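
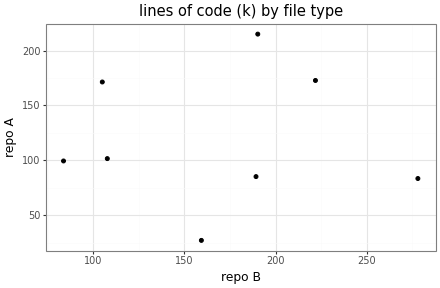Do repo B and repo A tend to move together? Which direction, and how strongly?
no clear correlation

Points are roughly uncorrelated; weak (|r| ≈ 0.0).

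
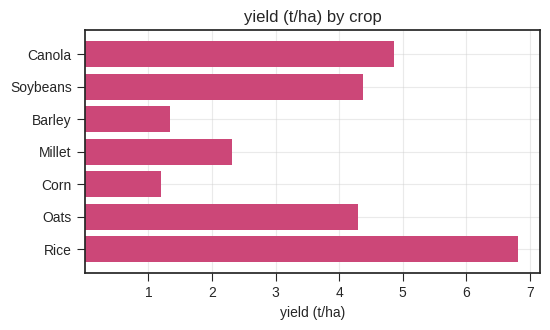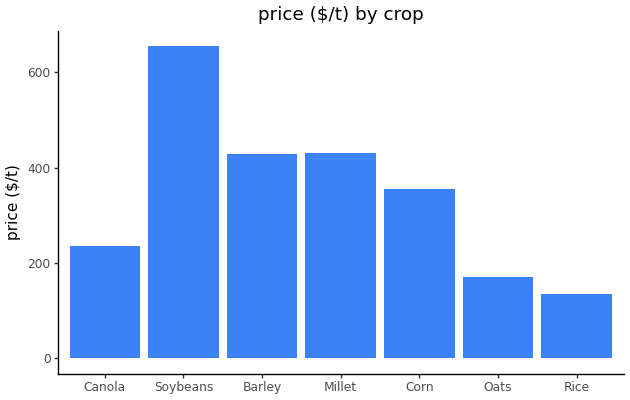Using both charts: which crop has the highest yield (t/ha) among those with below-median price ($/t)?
Rice

Chart 2 median price ($/t) ≈ 400; below-median crops: Canola, Oats, Rice. Among those, Rice has the highest yield (t/ha) (≈ 7).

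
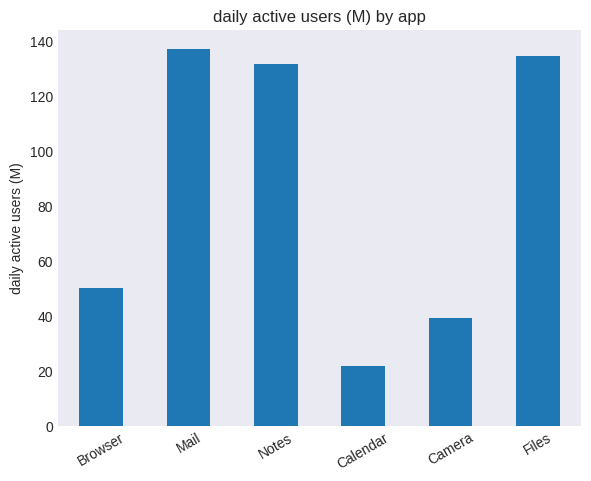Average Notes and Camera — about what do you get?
≈ 90

(140 + 40) / 2 ≈ 90.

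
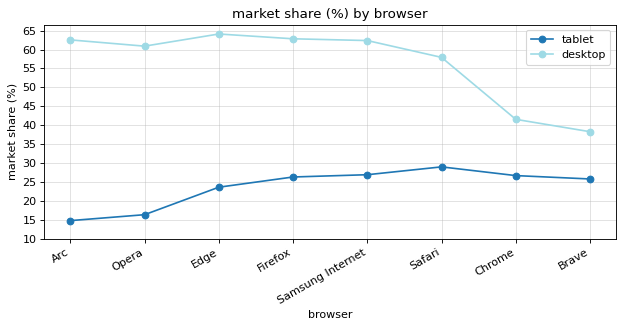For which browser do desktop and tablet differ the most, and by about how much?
Arc, ≈ 50 %

Arc: desktop ≈ 65, tablet ≈ 15 → gap ≈ 50. Next-largest (Opera) is only ≈ 45.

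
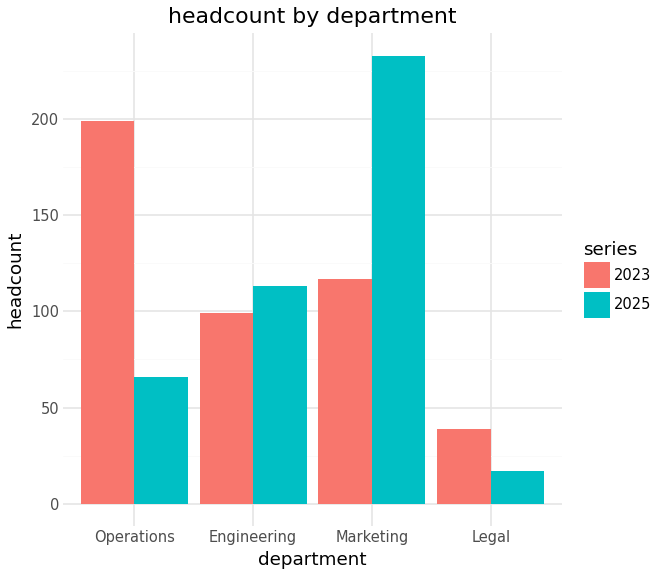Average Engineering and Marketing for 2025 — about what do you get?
≈ 180

(120 + 240) / 2 ≈ 180.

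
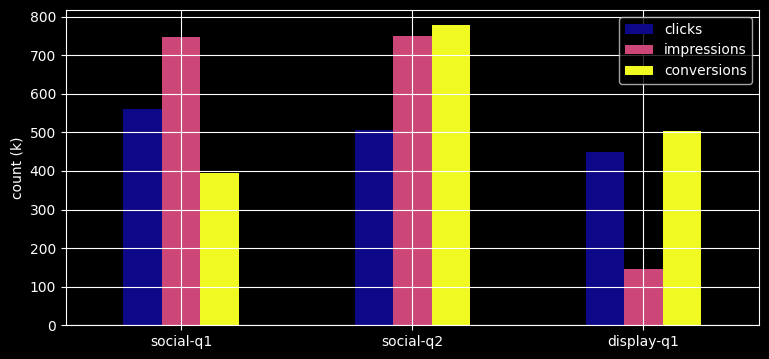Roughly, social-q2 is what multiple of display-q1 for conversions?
social-q2 ≈ 800, display-q1 ≈ 500; 800/500 ≈ 1.6.

≈ 1.6×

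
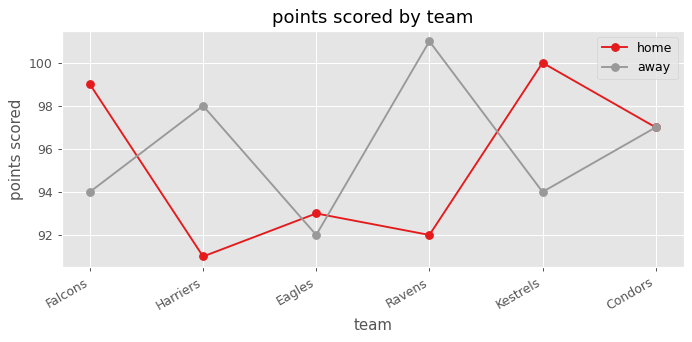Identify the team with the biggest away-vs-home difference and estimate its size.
Ravens, ≈ 9

Ravens: away ≈ 101, home ≈ 92 → gap ≈ 9. Next-largest (Harriers) is only ≈ 7.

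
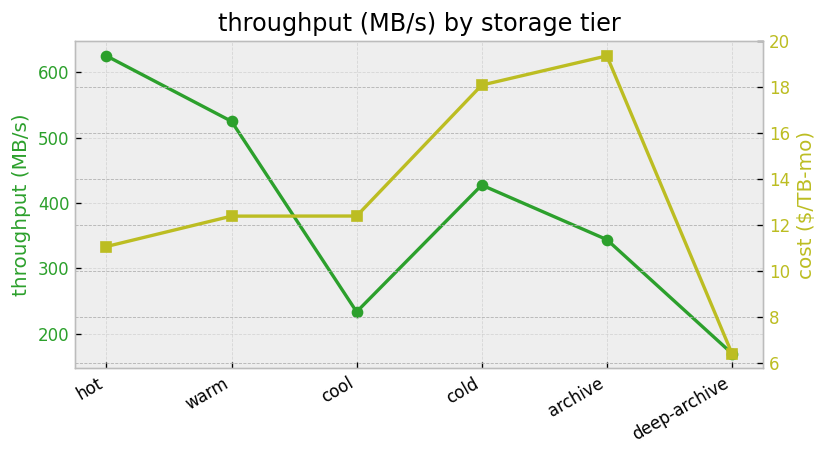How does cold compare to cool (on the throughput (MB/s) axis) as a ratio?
cold ≈ 450, cool ≈ 250; 450/250 ≈ 1.8.

≈ 1.8×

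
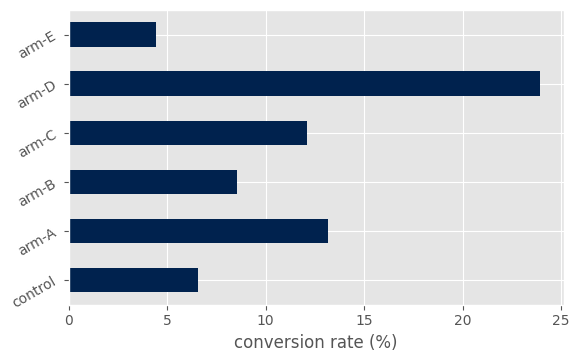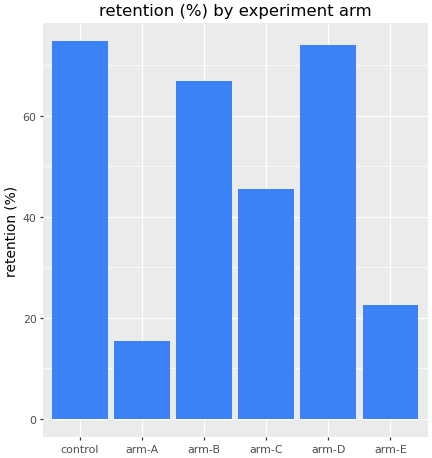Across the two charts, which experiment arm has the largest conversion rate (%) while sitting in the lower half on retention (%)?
Chart 2 median retention (%) ≈ 60; below-median experiment arms: arm-A, arm-C, arm-E. Among those, arm-A has the highest conversion rate (%) (≈ 15).

arm-A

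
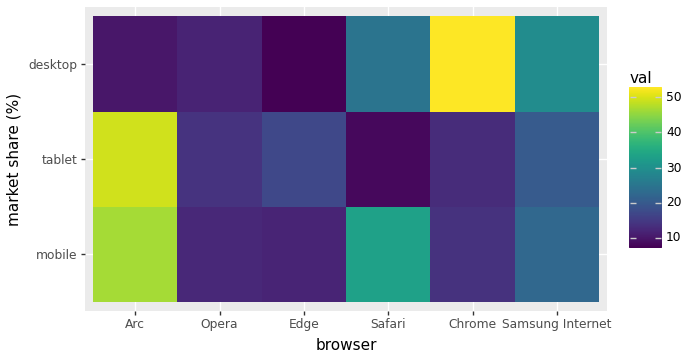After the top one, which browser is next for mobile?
Top 3 for mobile: Arc ≈ 45, Safari ≈ 35, Samsung Internet ≈ 20.

Safari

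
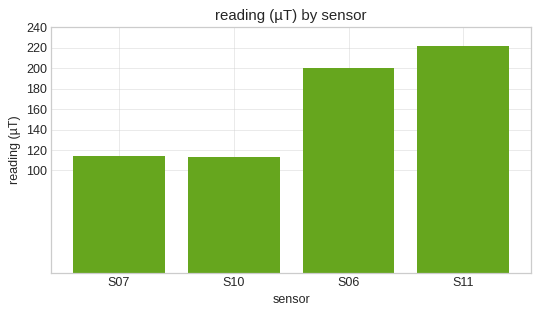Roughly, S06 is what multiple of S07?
S06 ≈ 200, S07 ≈ 120; 200/120 ≈ 1.67.

≈ 1.67×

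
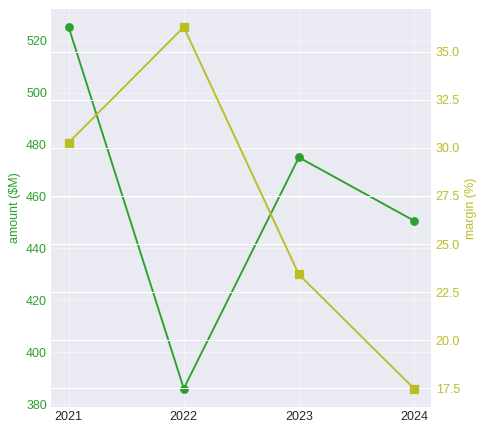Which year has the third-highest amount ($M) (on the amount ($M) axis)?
2024

Top 4 (on the amount ($M) axis): 2021 ≈ 520, 2023 ≈ 480, 2024 ≈ 460, 2022 ≈ 380.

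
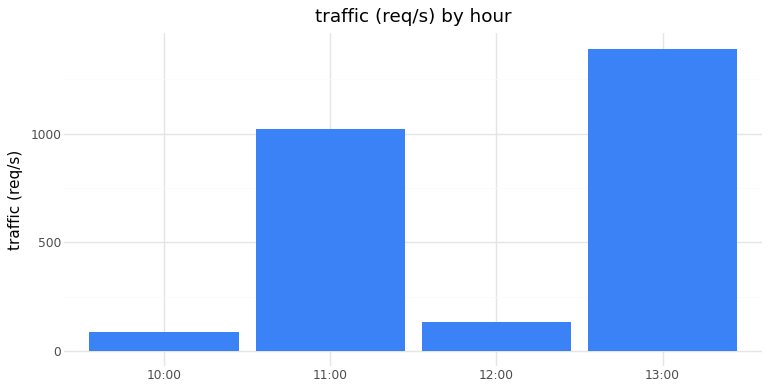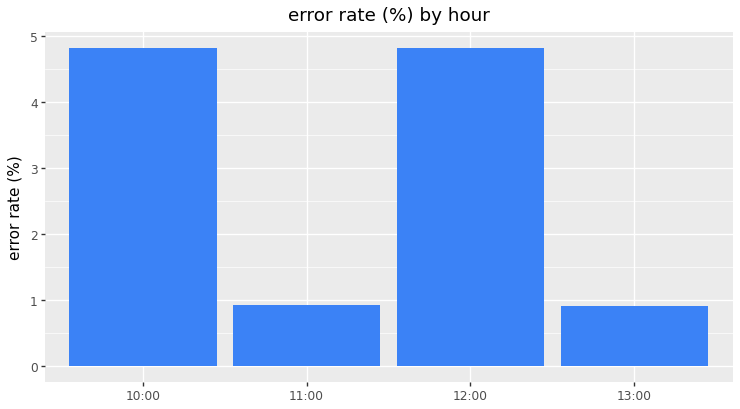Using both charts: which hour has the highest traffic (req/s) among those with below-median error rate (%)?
Chart 2 median error rate (%) ≈ 3; below-median hours: 11:00, 13:00. Among those, 13:00 has the highest traffic (req/s) (≈ 1400).

13:00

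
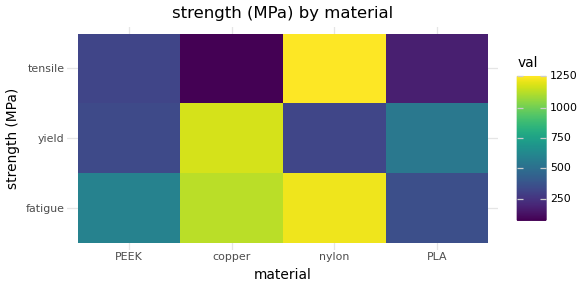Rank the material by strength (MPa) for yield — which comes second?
Top 3 for yield: copper ≈ 1200, PLA ≈ 500, PEEK ≈ 300.

PLA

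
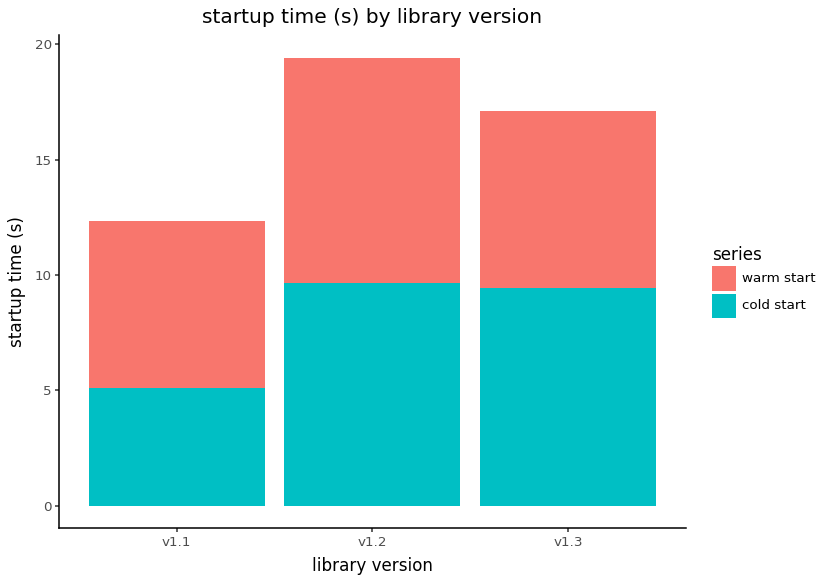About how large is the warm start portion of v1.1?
≈ 6

warm start top ≈ 12, bottom ≈ 6; segment ≈ 6.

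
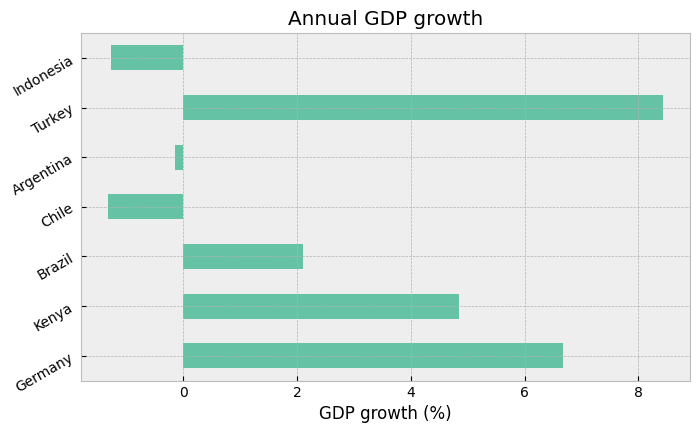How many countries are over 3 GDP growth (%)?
Above 3: Germany, Kenya, Turkey.

3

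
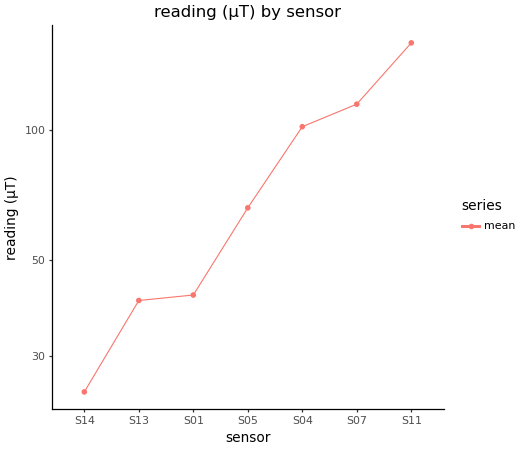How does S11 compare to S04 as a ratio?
S11 ≈ 160, S04 ≈ 100; 160/100 ≈ 1.6.

≈ 1.6×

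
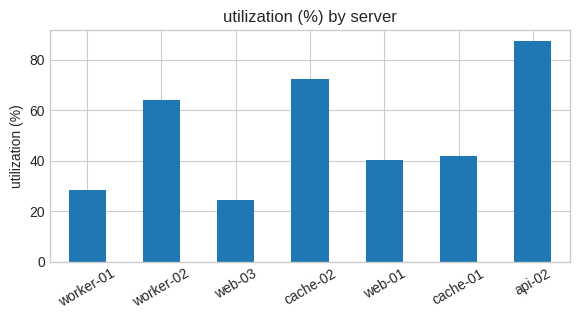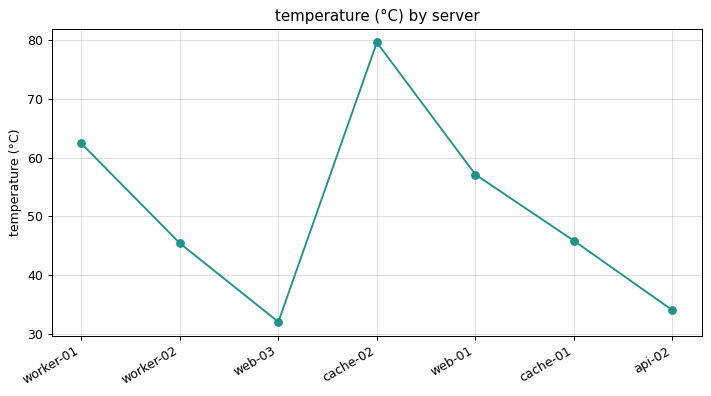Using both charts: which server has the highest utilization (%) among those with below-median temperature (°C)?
api-02

Chart 2 median temperature (°C) ≈ 50; below-median servers: worker-02, web-03, api-02. Among those, api-02 has the highest utilization (%) (≈ 90).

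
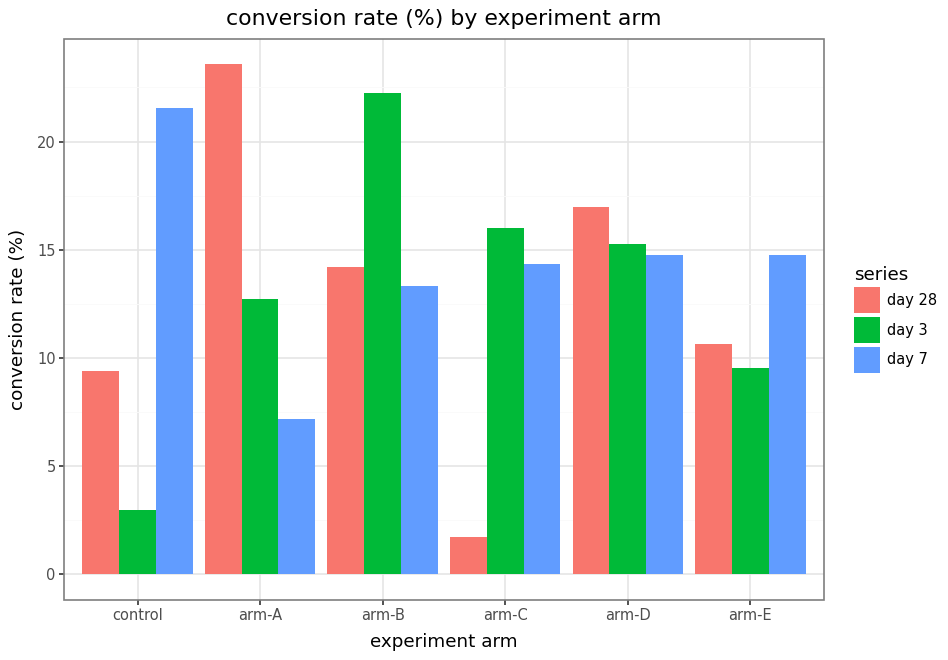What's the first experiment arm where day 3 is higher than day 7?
control: day 3 ≈ 2 vs day 7 ≈ 22 (not yet); arm-A: day 3 ≈ 12 vs day 7 ≈ 8 (first crossover).

arm-A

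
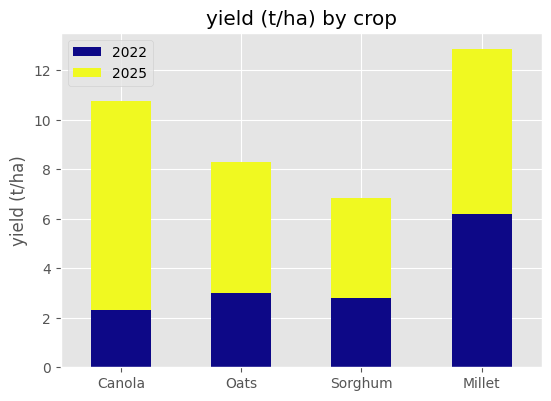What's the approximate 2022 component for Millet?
2022 top ≈ 6, bottom ≈ 0; segment ≈ 6.

≈ 6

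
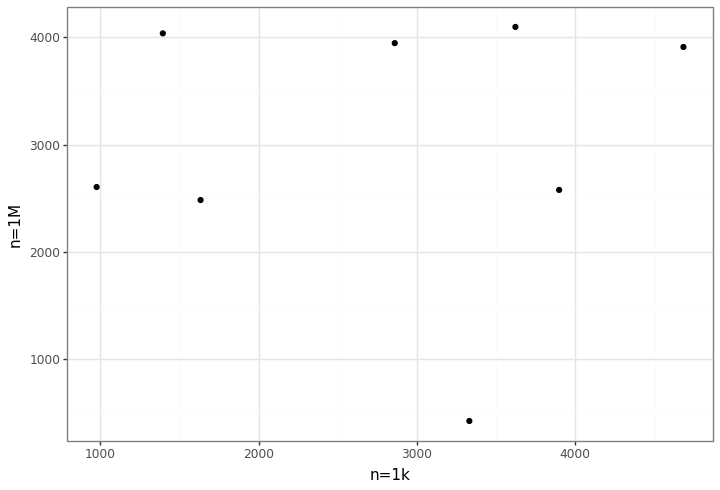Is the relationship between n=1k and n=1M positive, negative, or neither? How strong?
Points are roughly uncorrelated; weak (|r| ≈ 0.1).

no clear correlation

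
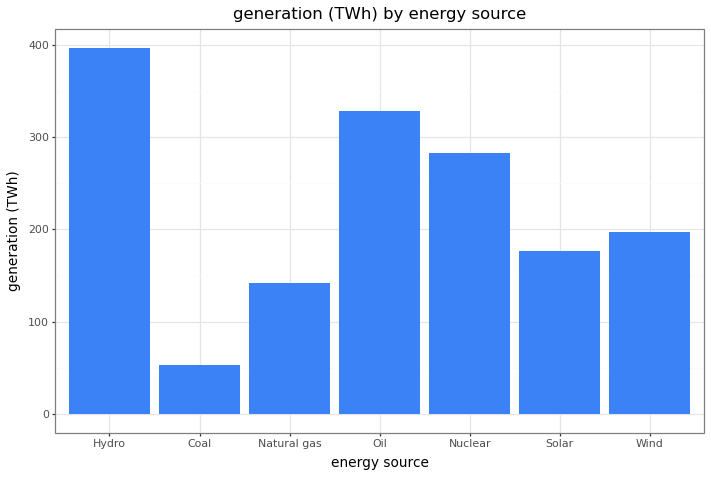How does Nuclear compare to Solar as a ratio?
≈ 1.5×

Nuclear ≈ 300, Solar ≈ 200; 300/200 ≈ 1.5.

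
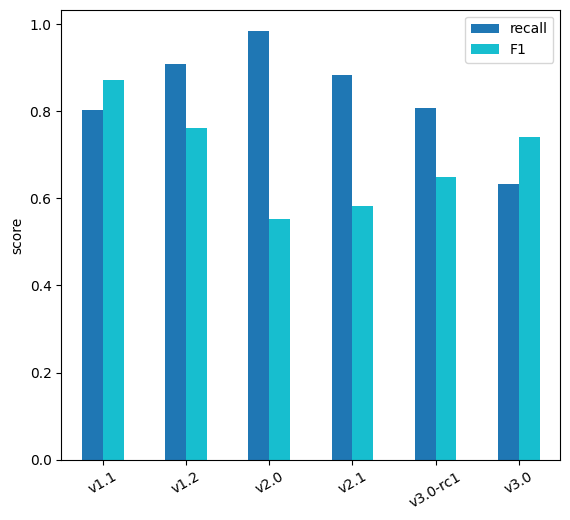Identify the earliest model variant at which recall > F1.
v1.2

v1.1: recall ≈ 0.8 vs F1 ≈ 0.9 (not yet); v1.2: recall ≈ 0.9 vs F1 ≈ 0.8 (first crossover).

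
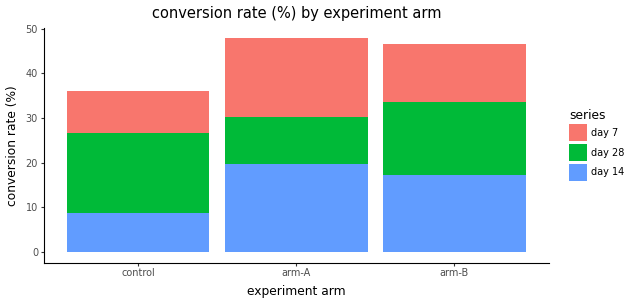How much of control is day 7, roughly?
day 7 top ≈ 35, bottom ≈ 25; segment ≈ 10.

≈ 10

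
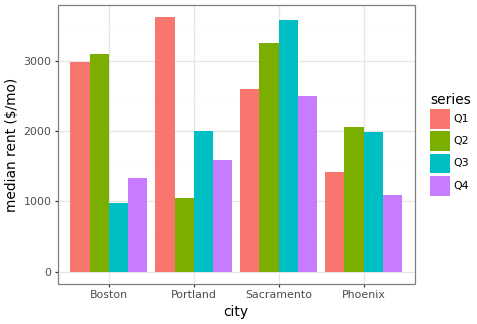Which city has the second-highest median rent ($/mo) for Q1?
Boston

Top 3 for Q1: Portland ≈ 3500, Boston ≈ 3000, Sacramento ≈ 2500.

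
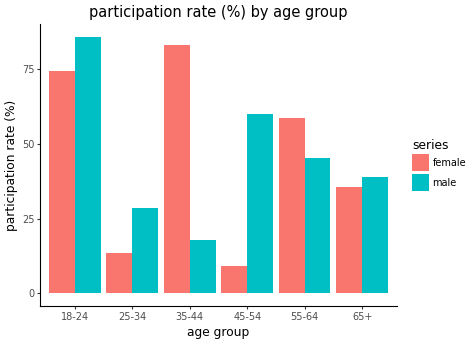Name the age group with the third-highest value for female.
55-64

Top 4 for female: 35-44 ≈ 80, 18-24 ≈ 70, 55-64 ≈ 60, 65+ ≈ 40.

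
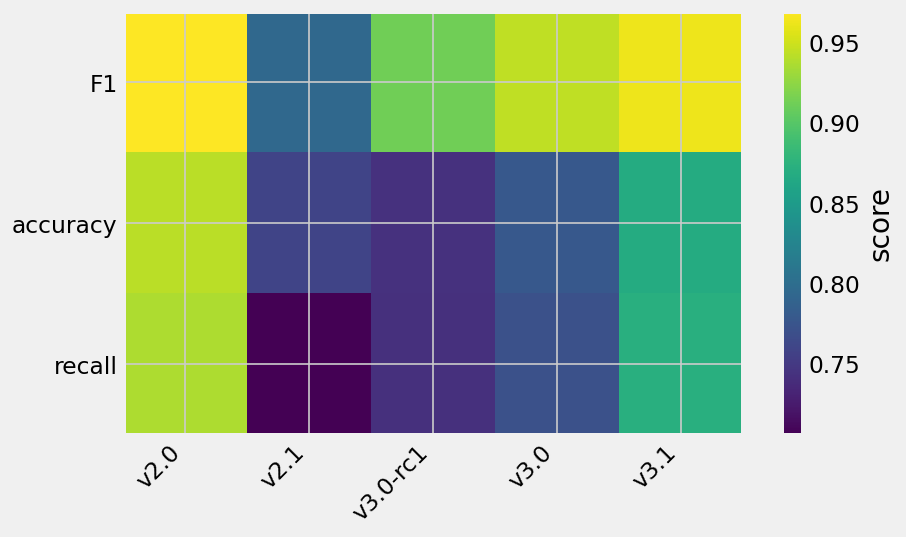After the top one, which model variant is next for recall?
v3.1

Top 3 for recall: v2.0 ≈ 0.95, v3.1 ≈ 0.85, v3.0 ≈ 0.75.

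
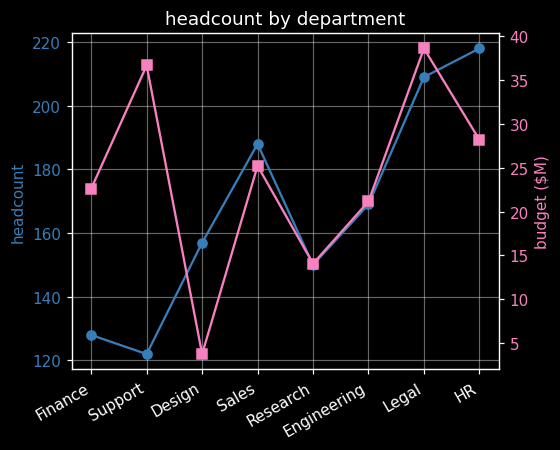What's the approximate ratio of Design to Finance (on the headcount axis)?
≈ 1.23×

Design ≈ 160, Finance ≈ 130; 160/130 ≈ 1.23.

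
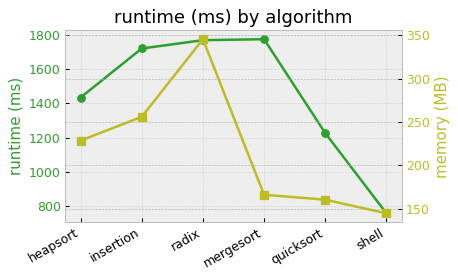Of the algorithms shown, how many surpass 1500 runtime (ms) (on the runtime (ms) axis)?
Above 1500: insertion, radix, mergesort.

3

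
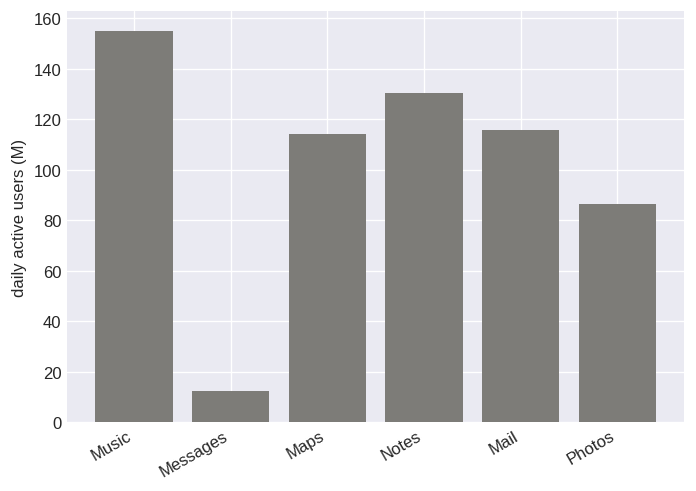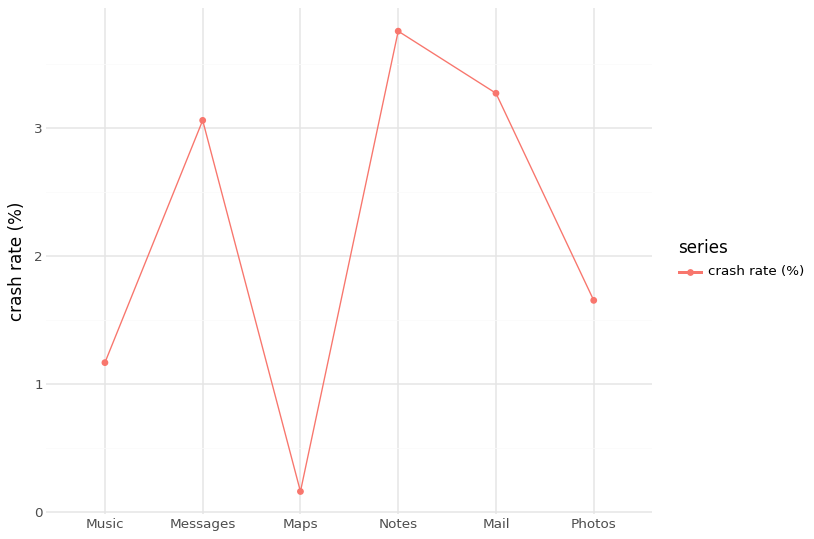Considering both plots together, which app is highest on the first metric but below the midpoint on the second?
Chart 2 median crash rate (%) ≈ 2.5; below-median apps: Music, Maps, Photos. Among those, Music has the highest daily active users (M) (≈ 160).

Music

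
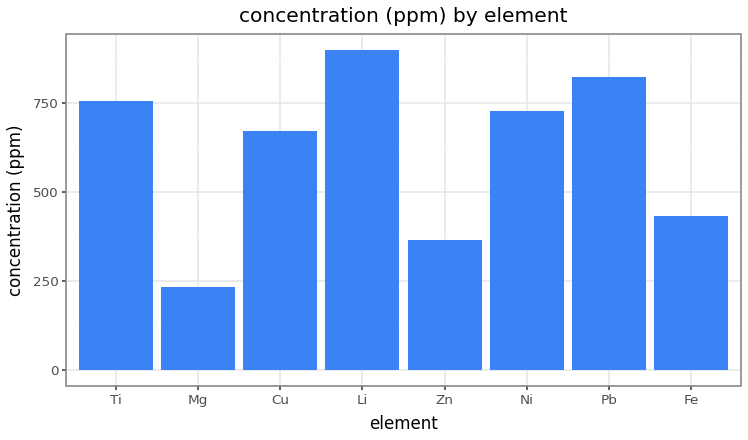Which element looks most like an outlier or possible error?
Mg

Mg ≈ 200; the rest sit between ≈ 400 and ≈ 900.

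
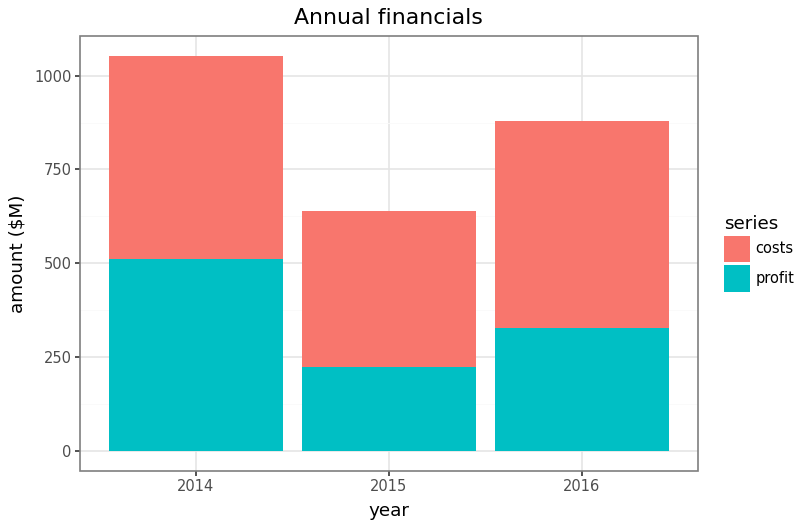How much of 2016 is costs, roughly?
costs top ≈ 900, bottom ≈ 300; segment ≈ 600.

≈ 600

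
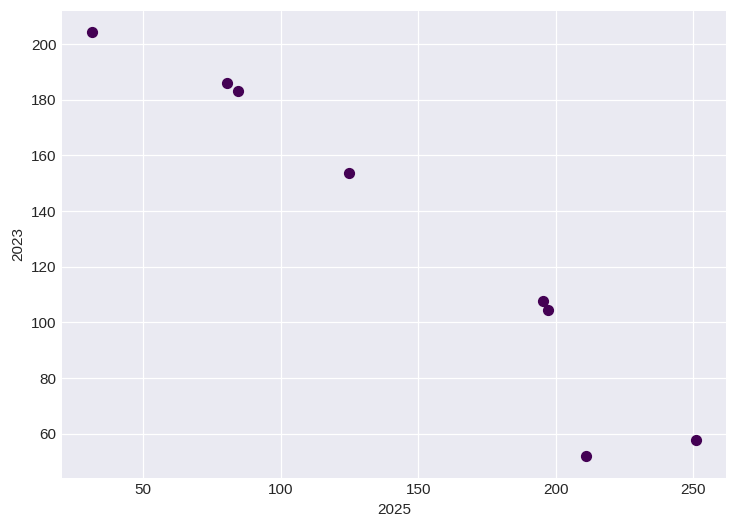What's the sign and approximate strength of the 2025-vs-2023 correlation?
negative, strong

Points are negatively correlated; strong (|r| ≈ 1.0).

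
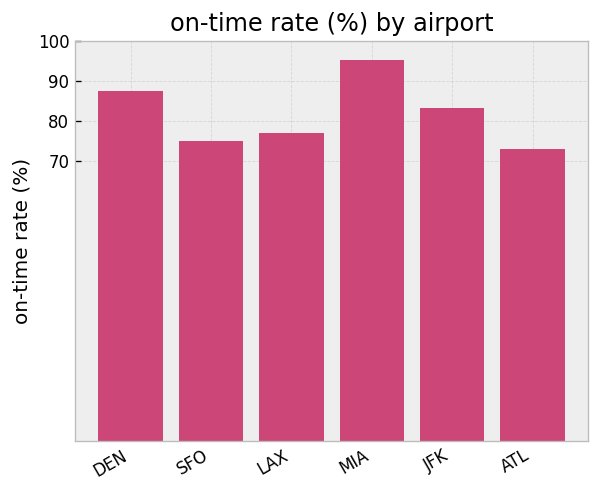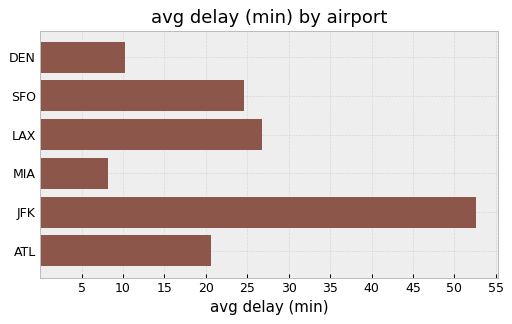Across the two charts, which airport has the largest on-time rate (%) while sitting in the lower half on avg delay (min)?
MIA

Chart 2 median avg delay (min) ≈ 25; below-median airports: DEN, MIA, ATL. Among those, MIA has the highest on-time rate (%) (≈ 100).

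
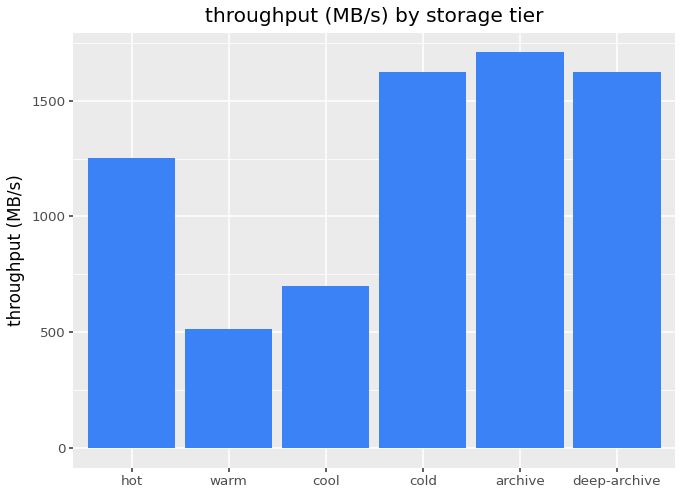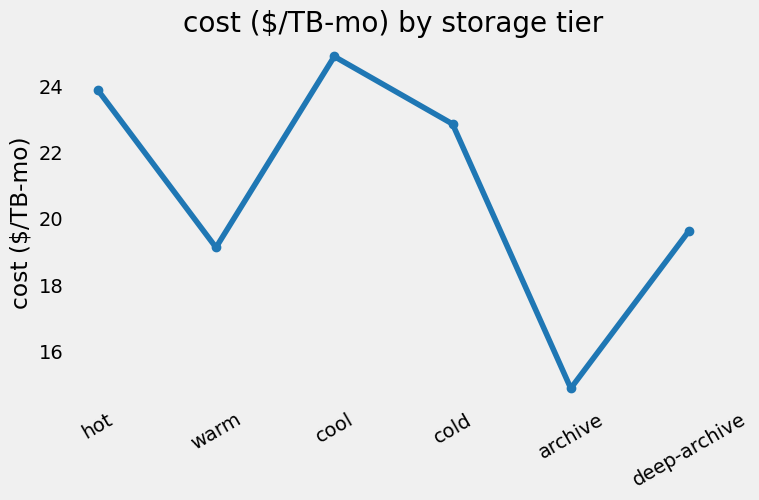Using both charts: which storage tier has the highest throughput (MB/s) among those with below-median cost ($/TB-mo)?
Chart 2 median cost ($/TB-mo) ≈ 20; below-median storage tiers: warm, archive, deep-archive. Among those, archive has the highest throughput (MB/s) (≈ 1800).

archive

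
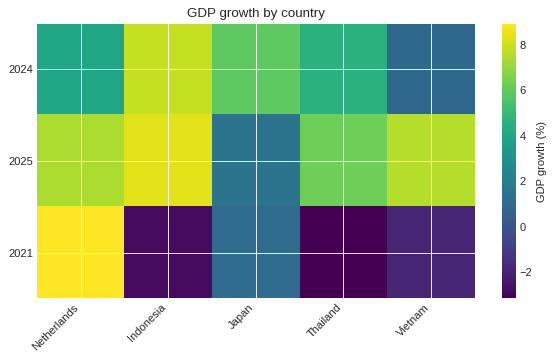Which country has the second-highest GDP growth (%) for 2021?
Top 3 for 2021: Netherlands ≈ 8, Japan ≈ 2, Vietnam ≈ -2.

Japan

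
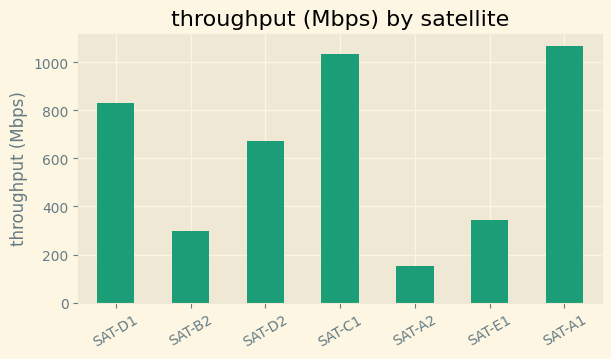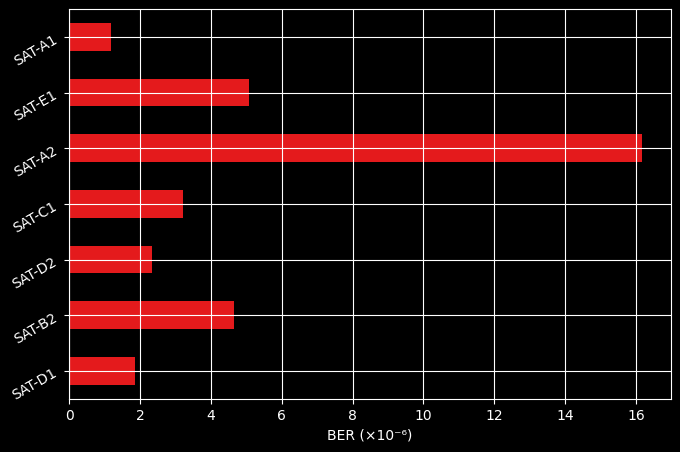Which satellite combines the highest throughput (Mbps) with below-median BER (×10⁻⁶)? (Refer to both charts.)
SAT-A1

Chart 2 median BER (×10⁻⁶) ≈ 4; below-median satellites: SAT-D1, SAT-D2, SAT-A1. Among those, SAT-A1 has the highest throughput (Mbps) (≈ 1100).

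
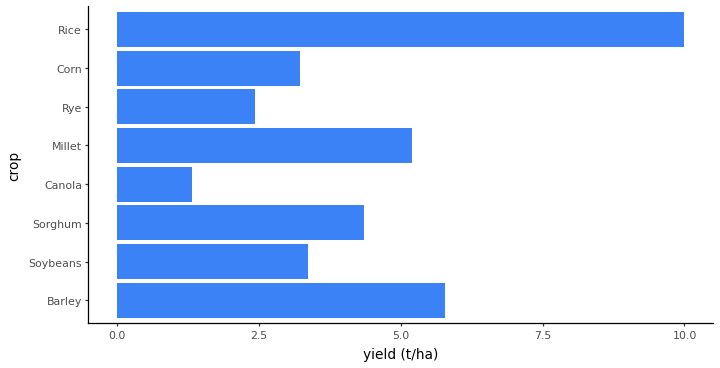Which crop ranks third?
Millet

Top 4: Rice ≈ 10, Barley ≈ 6, Millet ≈ 5, Sorghum ≈ 4.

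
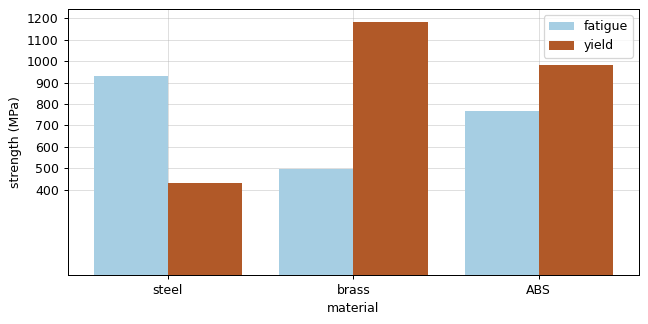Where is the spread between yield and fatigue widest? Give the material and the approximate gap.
brass: yield ≈ 1200, fatigue ≈ 500 → gap ≈ 700. Next-largest (steel) is only ≈ 500.

brass, ≈ 700 MPa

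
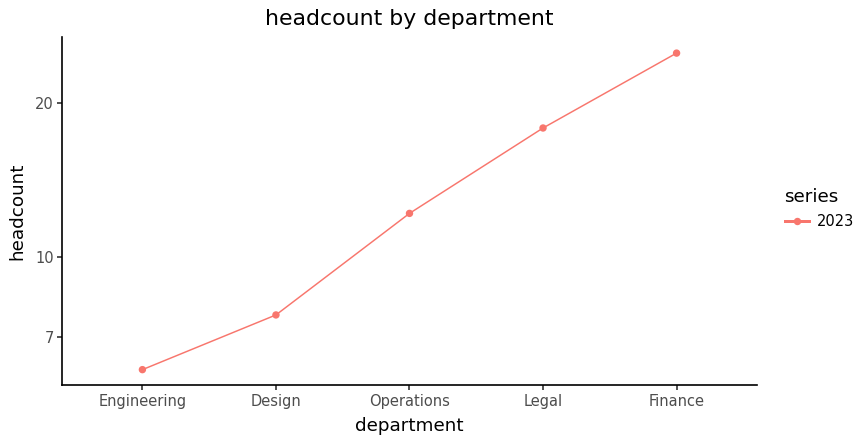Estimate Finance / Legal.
Finance ≈ 26, Legal ≈ 18; 26/18 ≈ 1.44.

≈ 1.44×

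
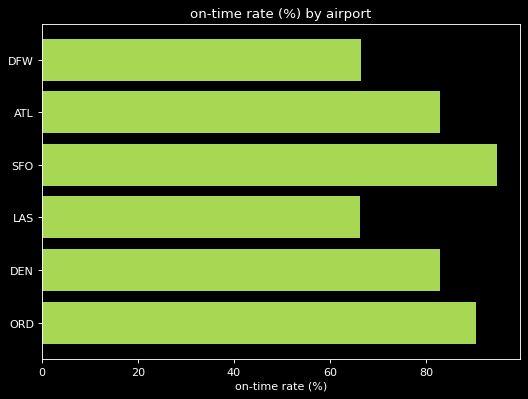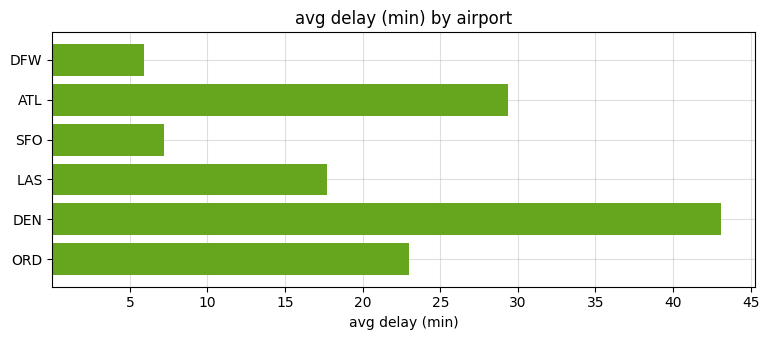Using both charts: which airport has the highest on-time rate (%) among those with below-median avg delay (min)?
SFO

Chart 2 median avg delay (min) ≈ 20; below-median airports: DFW, SFO, LAS. Among those, SFO has the highest on-time rate (%) (≈ 90).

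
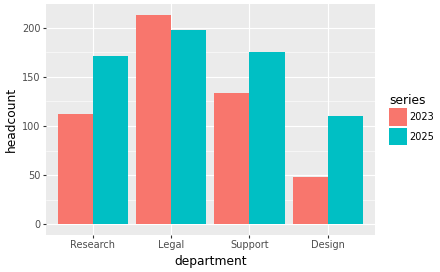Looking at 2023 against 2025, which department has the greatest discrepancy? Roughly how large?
Design, ≈ 80

Design: 2023 ≈ 40, 2025 ≈ 120 → gap ≈ 80. Next-largest (Research) is only ≈ 60.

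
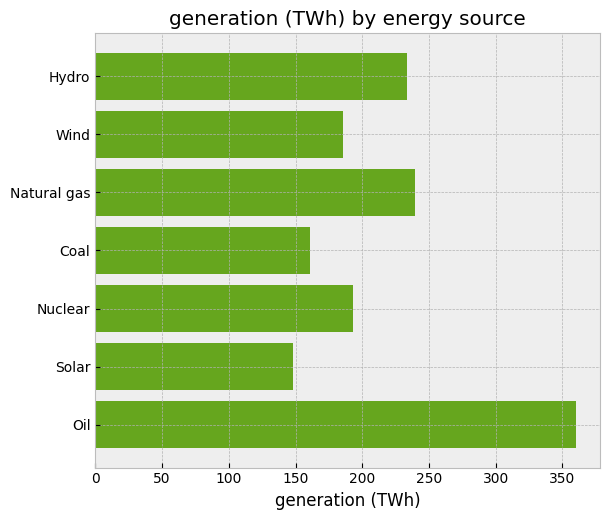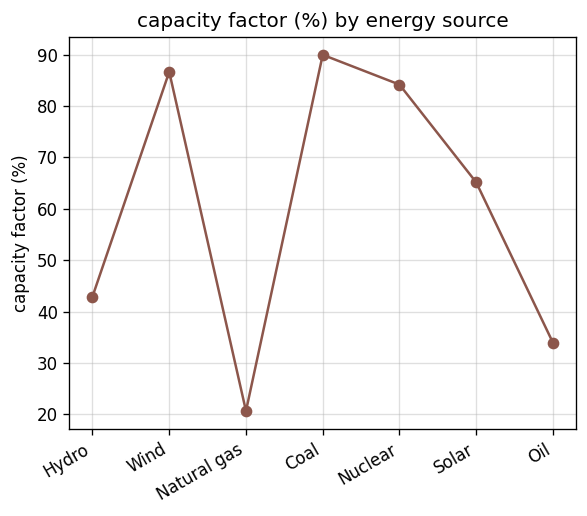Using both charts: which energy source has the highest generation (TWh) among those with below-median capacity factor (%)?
Oil

Chart 2 median capacity factor (%) ≈ 70; below-median energy sources: Hydro, Natural gas, Oil. Among those, Oil has the highest generation (TWh) (≈ 350).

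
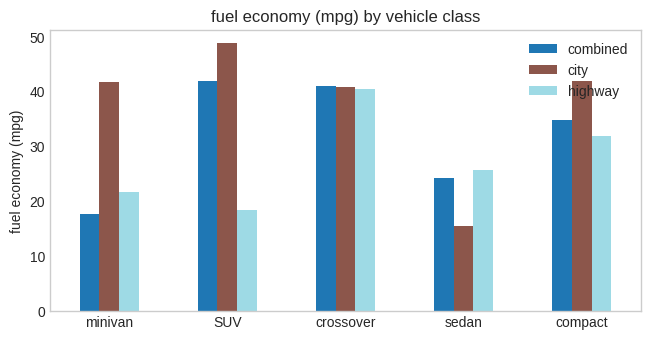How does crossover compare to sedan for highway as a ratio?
crossover ≈ 40, sedan ≈ 25; 40/25 ≈ 1.6.

≈ 1.6×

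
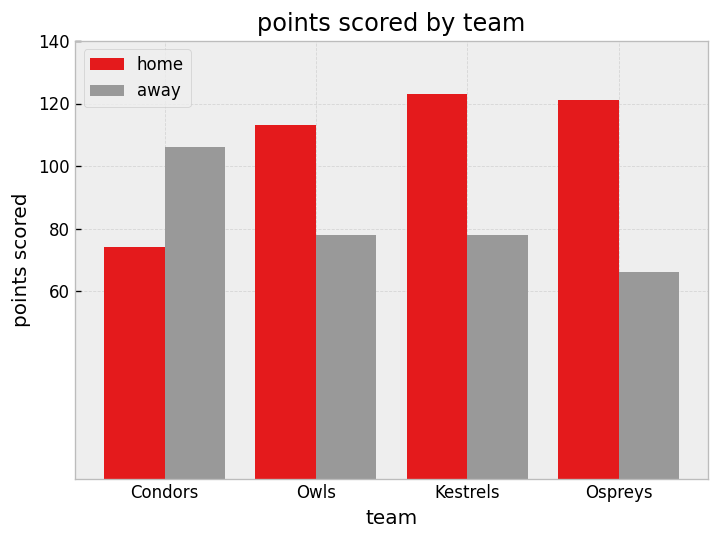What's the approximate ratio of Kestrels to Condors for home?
Kestrels ≈ 120, Condors ≈ 80; 120/80 ≈ 1.5.

≈ 1.5×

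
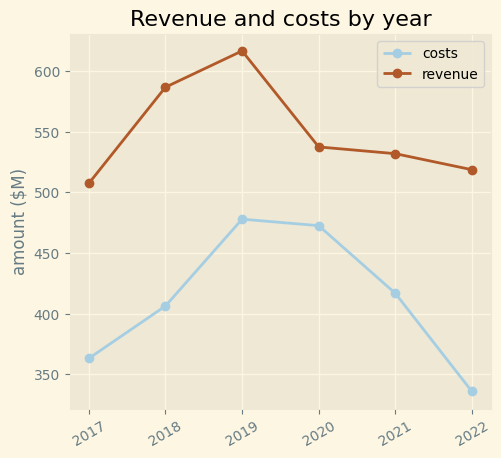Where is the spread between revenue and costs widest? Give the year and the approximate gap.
2022: revenue ≈ 525, costs ≈ 325 → gap ≈ 200. Next-largest (2018) is only ≈ 175.

2022, ≈ 200 $M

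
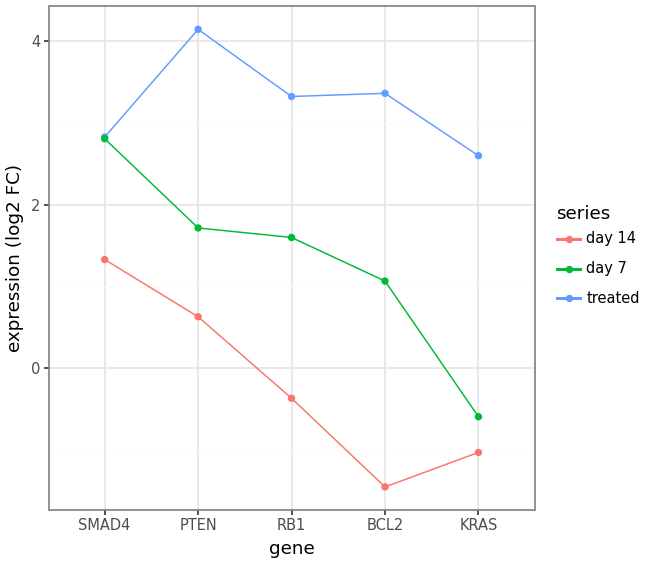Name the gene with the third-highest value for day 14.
RB1

Top 4 for day 14: SMAD4 ≈ 1.5, PTEN ≈ 0.5, RB1 ≈ -0.5, KRAS ≈ -1.0.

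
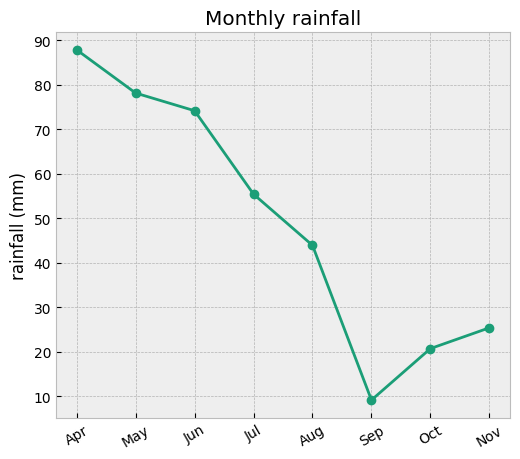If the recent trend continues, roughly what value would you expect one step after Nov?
Last three: 10, 20, 30 → slope ≈ 10/step → next ≈ 40.

≈ 40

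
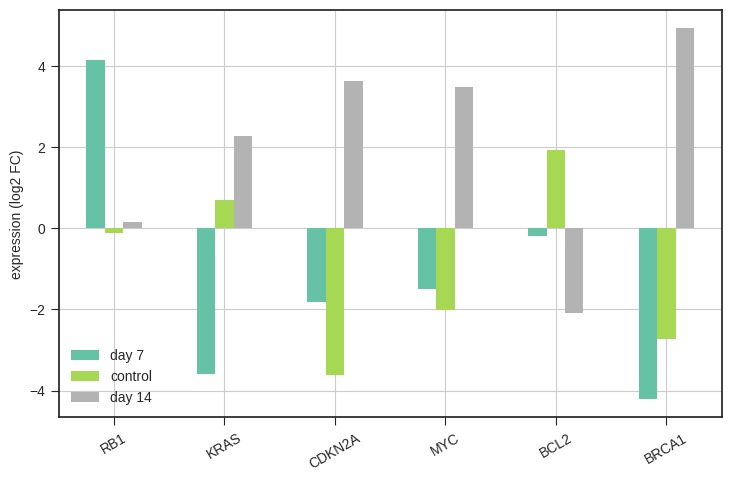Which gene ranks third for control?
RB1

Top 4 for control: BCL2 ≈ 2, KRAS ≈ 1, RB1 ≈ 0, MYC ≈ -2.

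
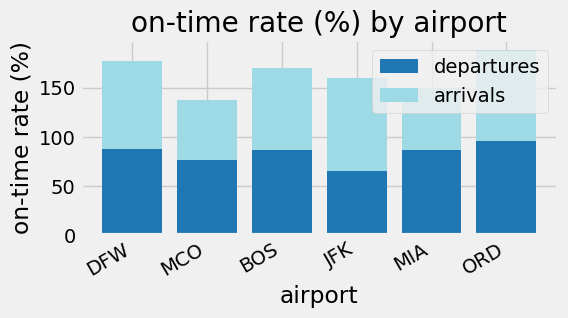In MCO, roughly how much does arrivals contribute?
arrivals top ≈ 140, bottom ≈ 80; segment ≈ 60.

≈ 60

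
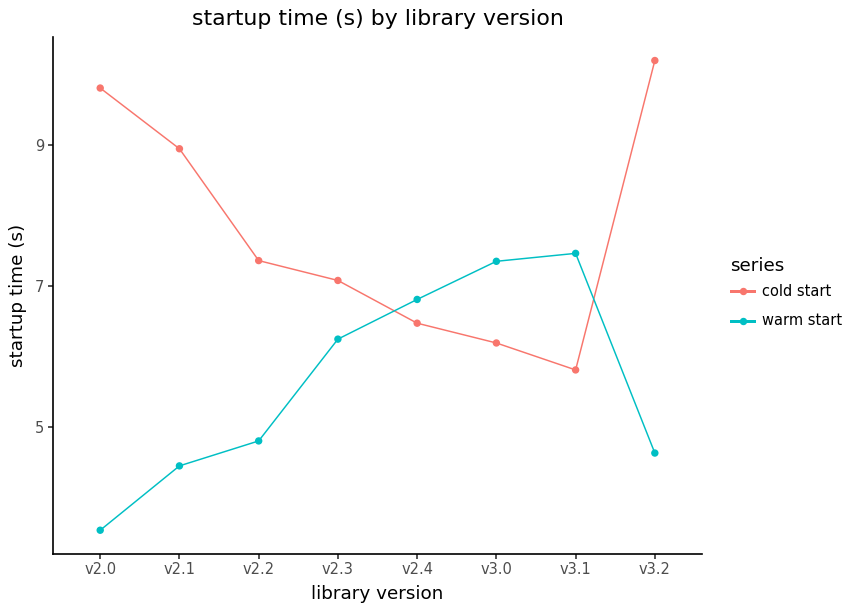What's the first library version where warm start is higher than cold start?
v2.3: warm start ≈ 6 vs cold start ≈ 7 (not yet); v2.4: warm start ≈ 7 vs cold start ≈ 6 (first crossover).

v2.4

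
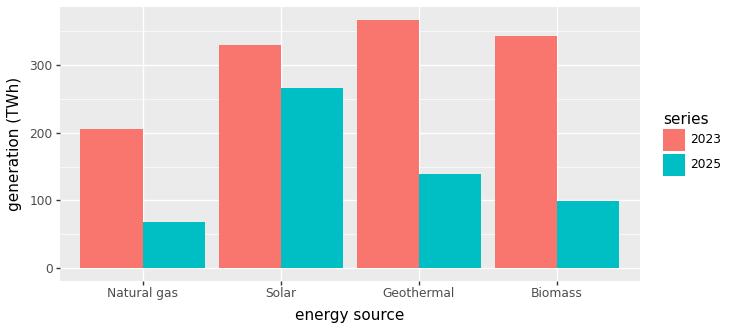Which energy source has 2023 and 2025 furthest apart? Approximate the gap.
Biomass, ≈ 250 TWh

Biomass: 2023 ≈ 350, 2025 ≈ 100 → gap ≈ 250. Next-largest (Geothermal) is only ≈ 200.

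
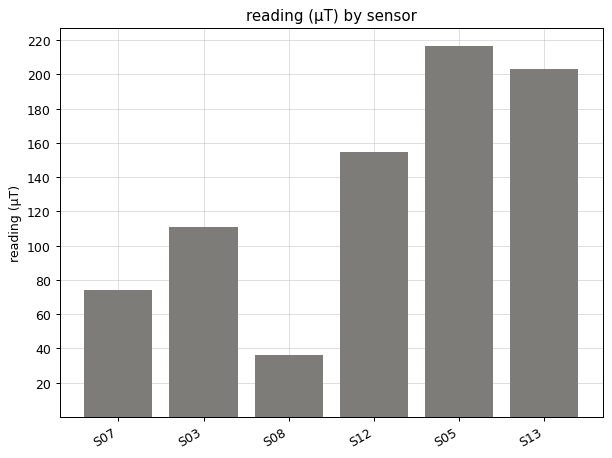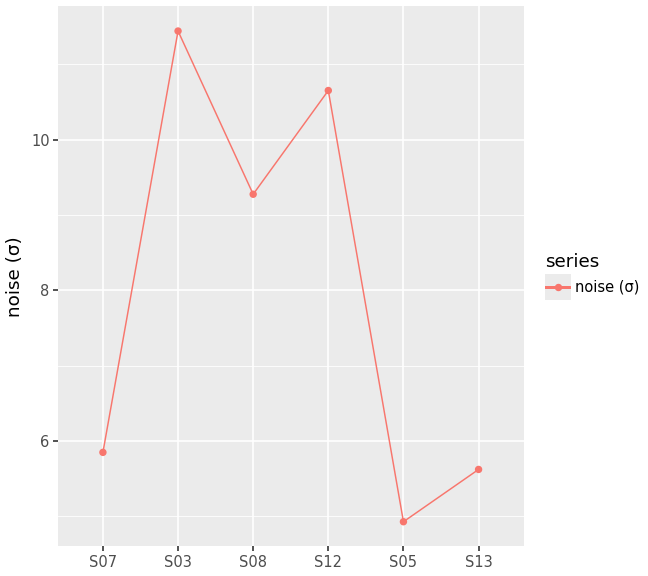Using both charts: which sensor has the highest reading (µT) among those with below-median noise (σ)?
Chart 2 median noise (σ) ≈ 8; below-median sensors: S07, S05, S13. Among those, S05 has the highest reading (µT) (≈ 220).

S05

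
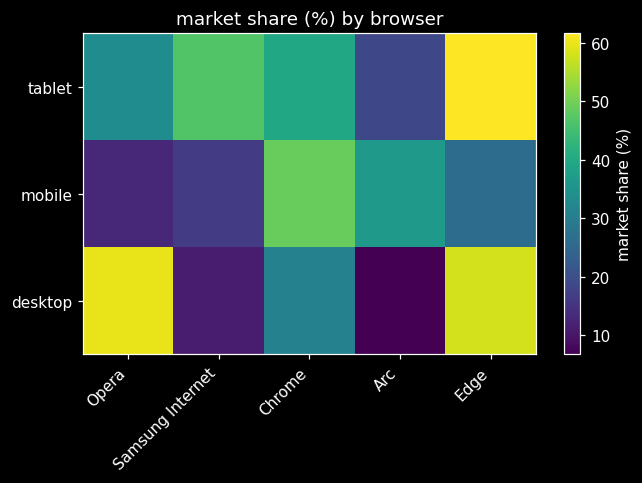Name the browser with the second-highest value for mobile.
Arc

Top 3 for mobile: Chrome ≈ 50, Arc ≈ 35, Edge ≈ 25.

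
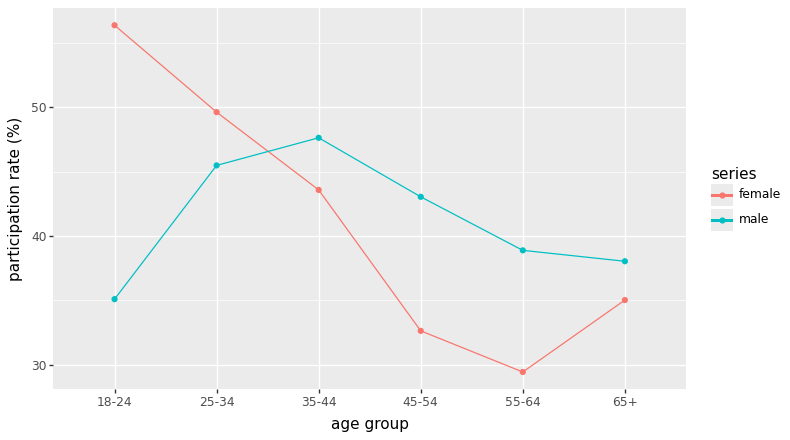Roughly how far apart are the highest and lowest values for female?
Max 18-24 ≈ 55, min 55-64 ≈ 30; range ≈ 25.

≈ 25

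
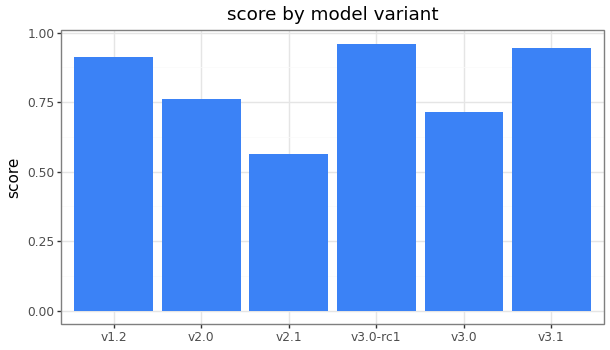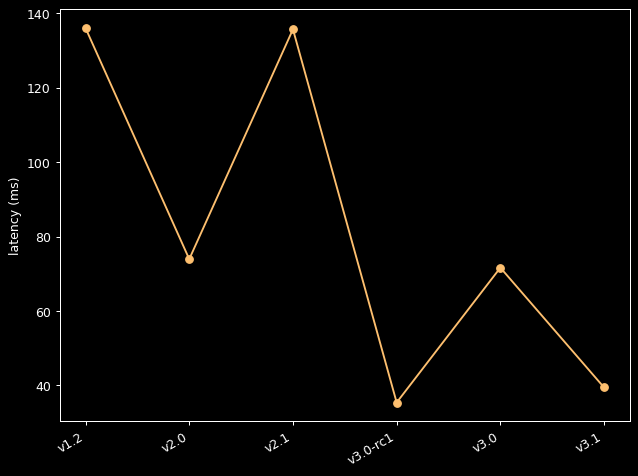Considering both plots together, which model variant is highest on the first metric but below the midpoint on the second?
v3.0-rc1

Chart 2 median latency (ms) ≈ 80; below-median model variants: v3.0-rc1, v3.0, v3.1. Among those, v3.0-rc1 has the highest score (≈ 1).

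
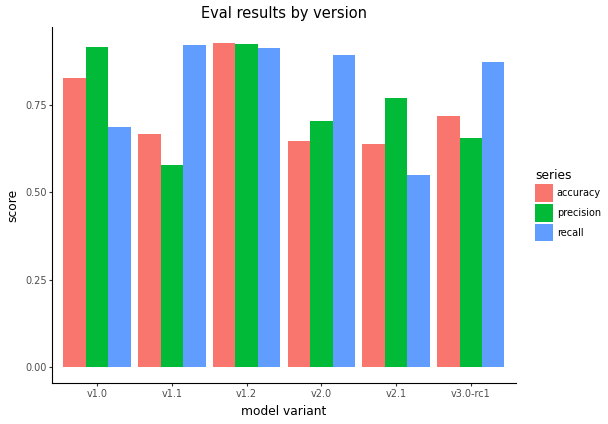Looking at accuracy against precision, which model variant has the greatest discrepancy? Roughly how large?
v2.1: accuracy ≈ 0.6, precision ≈ 0.8 → gap ≈ 0.2. Next-largest (v1.1) is only ≈ 0.1.

v2.1, ≈ 0.2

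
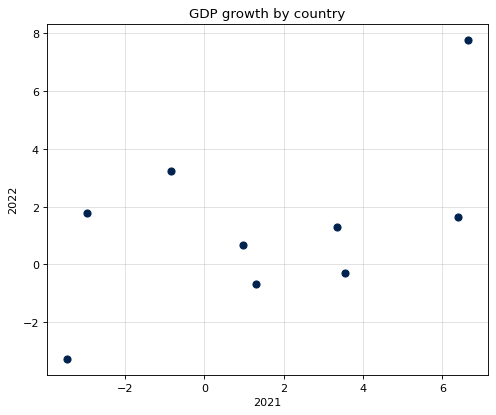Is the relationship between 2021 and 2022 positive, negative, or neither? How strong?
positive, moderate

Points are positively correlated; moderate (|r| ≈ 0.5).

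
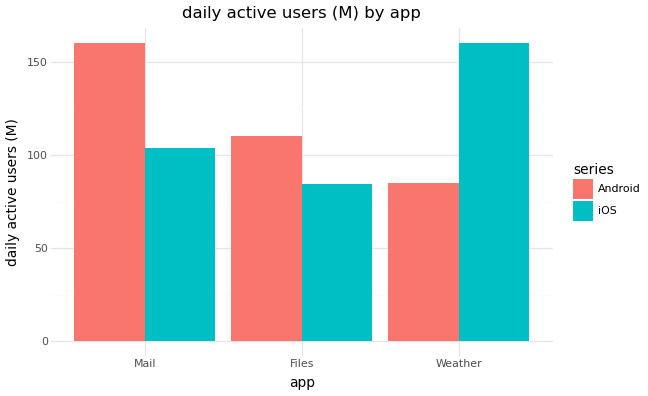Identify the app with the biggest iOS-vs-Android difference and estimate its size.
Weather: iOS ≈ 160, Android ≈ 80 → gap ≈ 80. Next-largest (Mail) is only ≈ 60.

Weather, ≈ 80 M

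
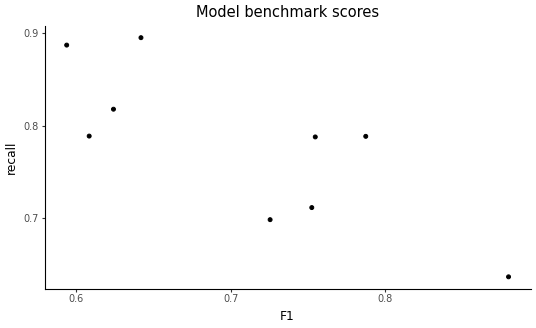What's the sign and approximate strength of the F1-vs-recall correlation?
negative, strong

Points are negatively correlated; strong (|r| ≈ 0.8).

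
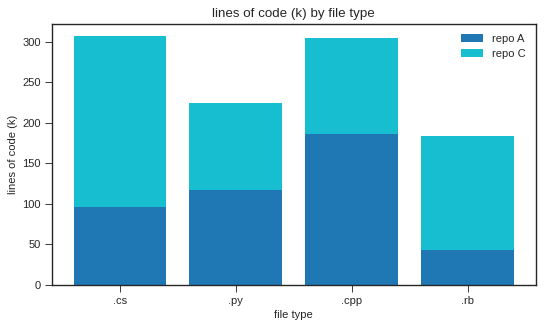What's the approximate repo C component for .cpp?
repo C top ≈ 300, bottom ≈ 200; segment ≈ 100.

≈ 100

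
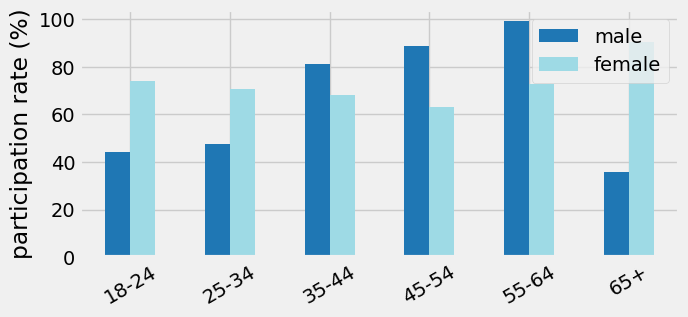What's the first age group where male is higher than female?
35-44

25-34: male ≈ 50 vs female ≈ 70 (not yet); 35-44: male ≈ 80 vs female ≈ 70 (first crossover).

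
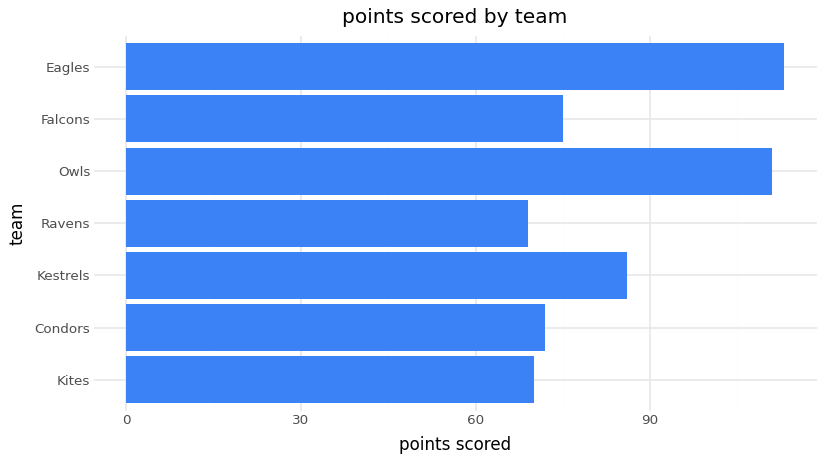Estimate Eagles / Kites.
Eagles ≈ 110, Kites ≈ 70; 110/70 ≈ 1.57.

≈ 1.57×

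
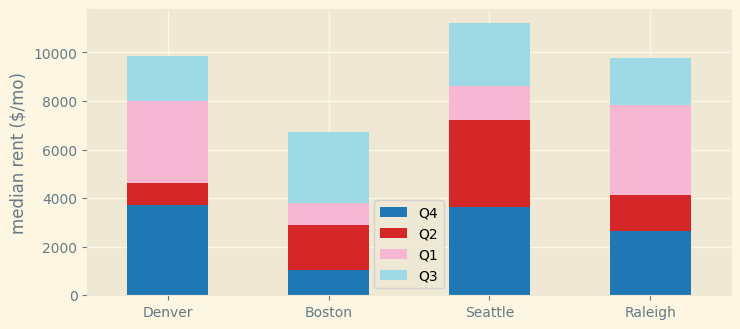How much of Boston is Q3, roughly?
≈ 3000

Q3 top ≈ 7000, bottom ≈ 4000; segment ≈ 3000.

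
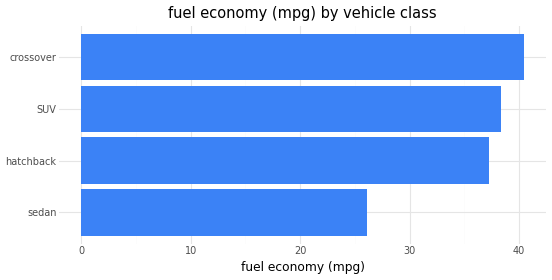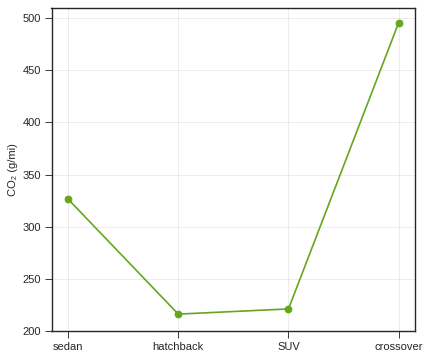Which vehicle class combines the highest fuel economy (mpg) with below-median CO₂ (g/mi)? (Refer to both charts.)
SUV

Chart 2 median CO₂ (g/mi) ≈ 250; below-median vehicle classes: hatchback, SUV. Among those, SUV has the highest fuel economy (mpg) (≈ 40).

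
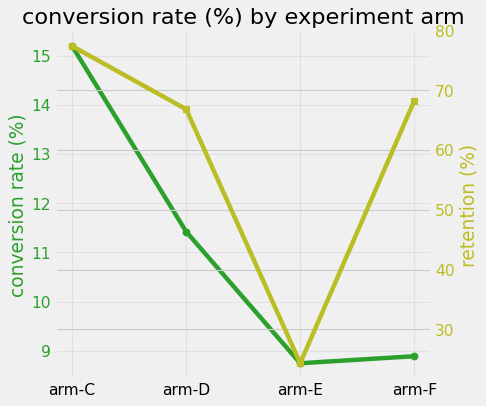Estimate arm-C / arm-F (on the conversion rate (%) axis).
≈ 1.67×

arm-C ≈ 15, arm-F ≈ 9; 15/9 ≈ 1.67.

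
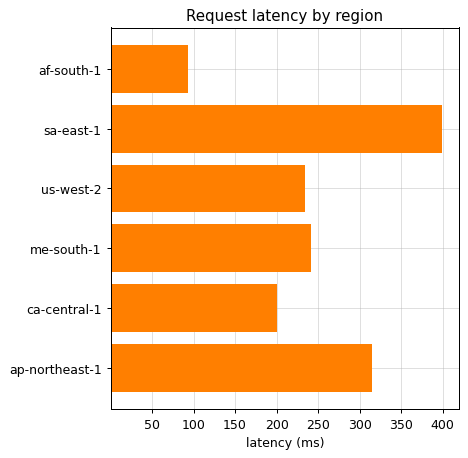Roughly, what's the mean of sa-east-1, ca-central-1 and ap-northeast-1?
≈ 300

(400 + 200 + 300) / 3 ≈ 300.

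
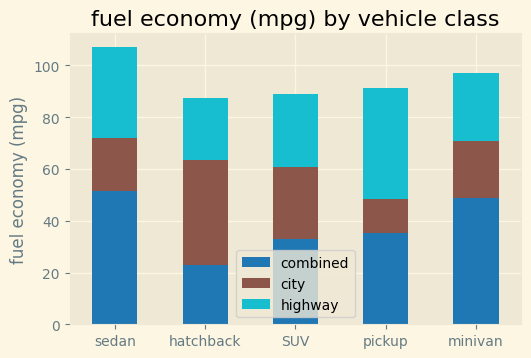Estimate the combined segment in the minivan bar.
combined top ≈ 50, bottom ≈ 0; segment ≈ 50.

≈ 50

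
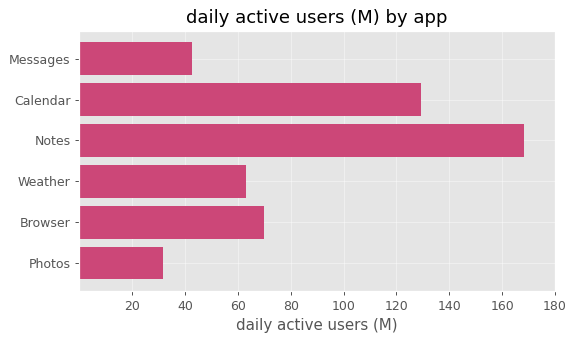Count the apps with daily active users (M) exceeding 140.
Above 140: Notes.

1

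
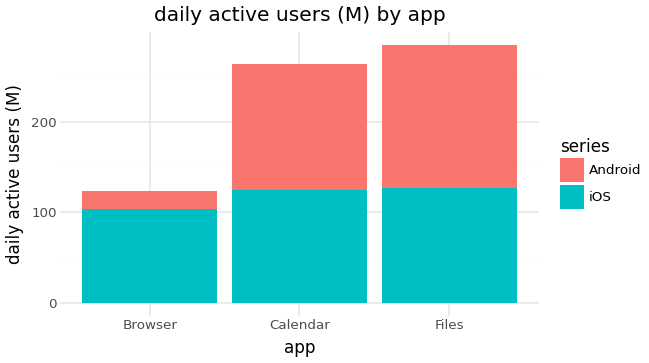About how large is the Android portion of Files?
≈ 150

Android top ≈ 275, bottom ≈ 125; segment ≈ 150.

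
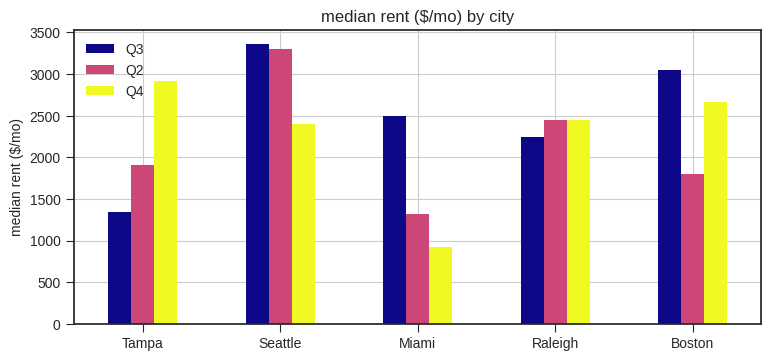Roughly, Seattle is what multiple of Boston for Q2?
Seattle ≈ 3500, Boston ≈ 2000; 3500/2000 ≈ 1.75.

≈ 1.75×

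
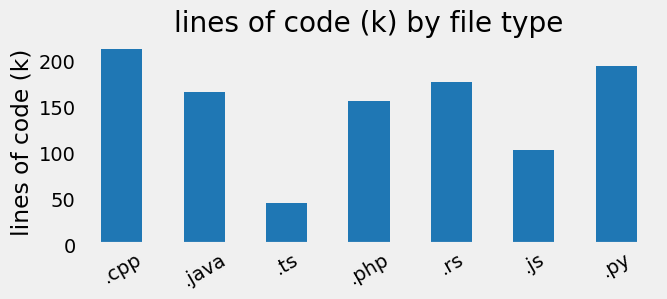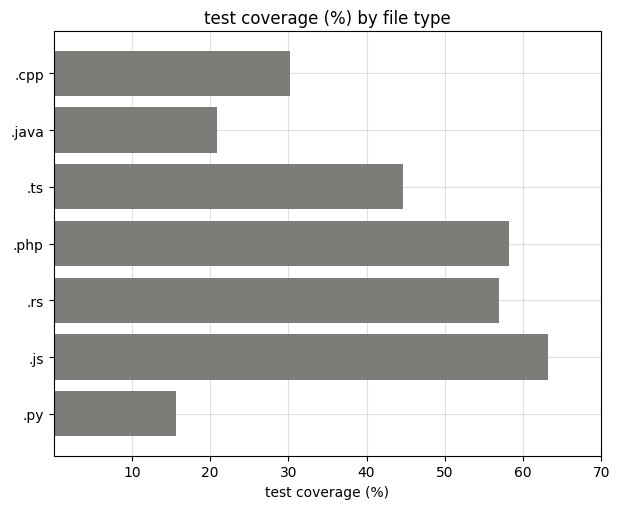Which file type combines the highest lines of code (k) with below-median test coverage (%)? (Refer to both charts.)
.cpp

Chart 2 median test coverage (%) ≈ 40; below-median file types: .cpp, .java, .py. Among those, .cpp has the highest lines of code (k) (≈ 220).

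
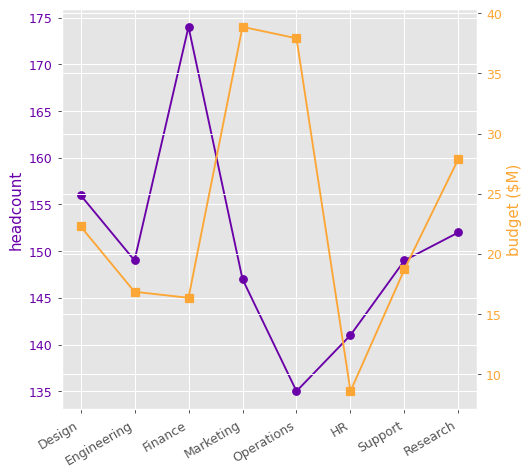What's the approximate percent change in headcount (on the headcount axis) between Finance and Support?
≈ -14.3%

Finance ≈ 175, Support ≈ 150; (150 − 175) / 175 ≈ -14.3%.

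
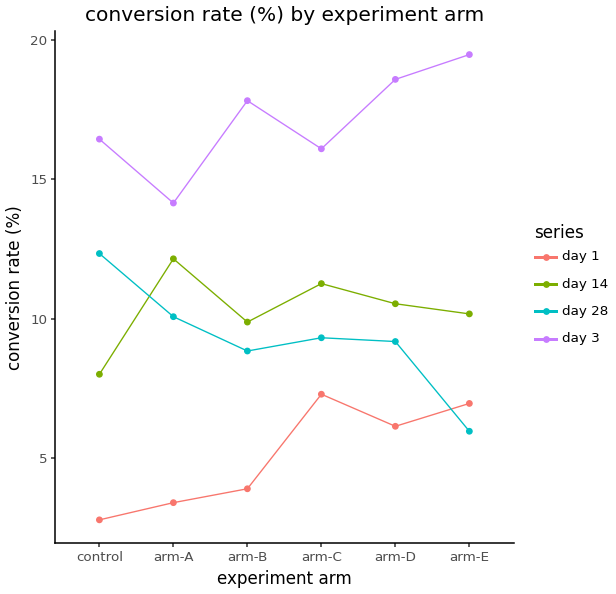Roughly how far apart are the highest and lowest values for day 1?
≈ 6

Max arm-C ≈ 8, min control ≈ 2; range ≈ 6.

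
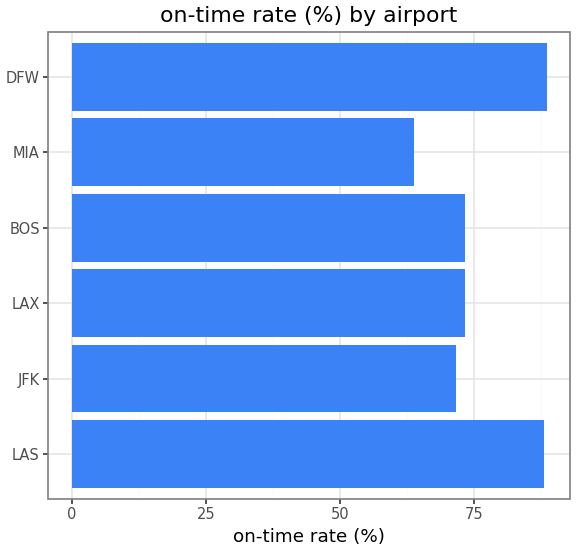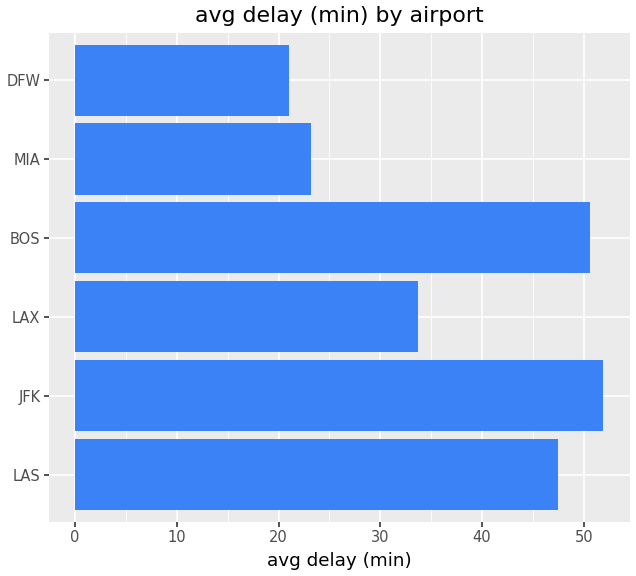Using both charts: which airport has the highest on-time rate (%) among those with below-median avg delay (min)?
Chart 2 median avg delay (min) ≈ 40; below-median airports: LAX, MIA, DFW. Among those, DFW has the highest on-time rate (%) (≈ 90).

DFW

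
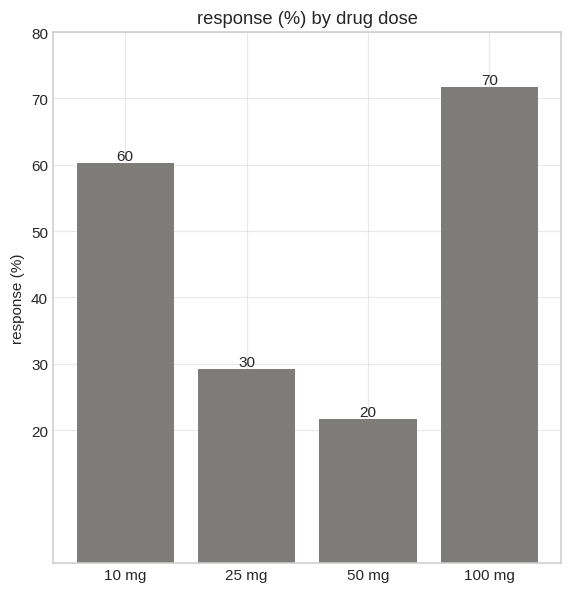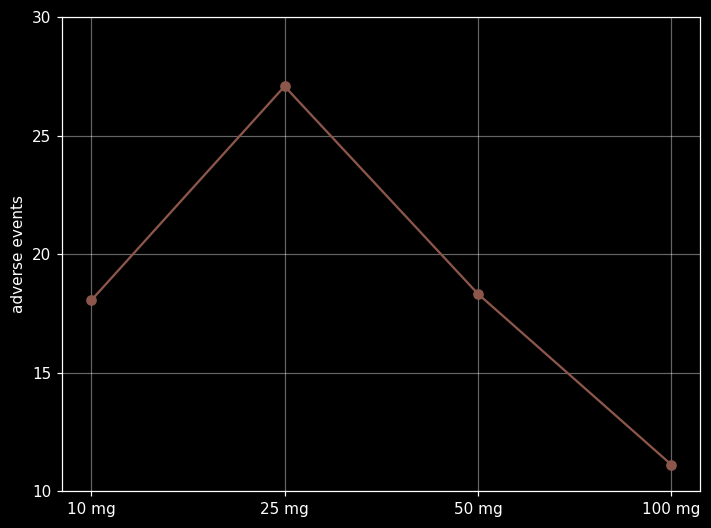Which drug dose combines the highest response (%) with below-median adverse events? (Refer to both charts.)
Chart 2 median adverse events ≈ 20; below-median drug doses: 10 mg, 100 mg. Among those, 100 mg has the highest response (%) (≈ 70).

100 mg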